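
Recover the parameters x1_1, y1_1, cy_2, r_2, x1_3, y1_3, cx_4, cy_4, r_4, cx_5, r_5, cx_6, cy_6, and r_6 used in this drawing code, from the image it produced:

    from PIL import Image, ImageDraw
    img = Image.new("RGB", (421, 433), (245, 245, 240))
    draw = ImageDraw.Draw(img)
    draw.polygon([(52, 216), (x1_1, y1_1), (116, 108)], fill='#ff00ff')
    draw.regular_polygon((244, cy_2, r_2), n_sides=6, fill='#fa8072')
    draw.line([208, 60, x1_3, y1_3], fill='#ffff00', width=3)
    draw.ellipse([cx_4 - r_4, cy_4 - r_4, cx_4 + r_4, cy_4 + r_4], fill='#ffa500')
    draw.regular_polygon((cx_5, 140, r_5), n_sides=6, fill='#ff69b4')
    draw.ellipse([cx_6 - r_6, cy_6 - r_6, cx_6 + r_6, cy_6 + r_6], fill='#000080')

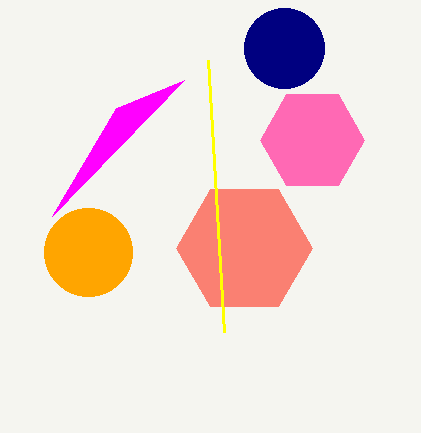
x1_1 = 184, y1_1 = 80, cy_2 = 248, r_2 = 68, x1_3 = 224, y1_3 = 332, cx_4 = 88, cy_4 = 252, r_4 = 44, cx_5 = 312, r_5 = 52, cx_6 = 284, cy_6 = 48, r_6 = 40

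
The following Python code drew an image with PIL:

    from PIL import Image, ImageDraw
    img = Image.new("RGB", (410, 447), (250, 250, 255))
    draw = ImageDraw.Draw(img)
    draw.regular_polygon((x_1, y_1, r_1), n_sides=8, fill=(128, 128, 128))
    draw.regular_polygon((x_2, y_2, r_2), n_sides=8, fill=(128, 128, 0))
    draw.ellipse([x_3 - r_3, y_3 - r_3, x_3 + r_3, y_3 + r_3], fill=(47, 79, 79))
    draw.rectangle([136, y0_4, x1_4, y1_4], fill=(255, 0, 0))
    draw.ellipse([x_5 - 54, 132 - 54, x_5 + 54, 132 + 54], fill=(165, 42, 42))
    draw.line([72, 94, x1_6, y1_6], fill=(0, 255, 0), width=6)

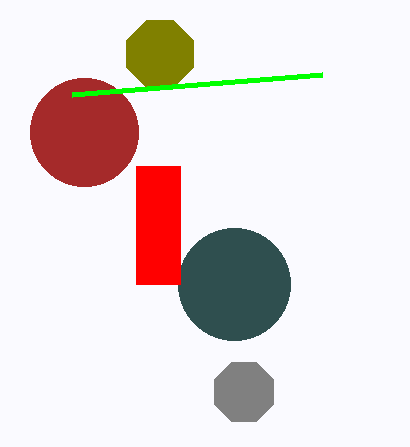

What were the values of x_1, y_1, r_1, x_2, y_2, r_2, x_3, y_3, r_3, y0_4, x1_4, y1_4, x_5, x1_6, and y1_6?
x_1 = 244; y_1 = 392; r_1 = 32; x_2 = 160; y_2 = 54; r_2 = 36; x_3 = 234; y_3 = 284; r_3 = 56; y0_4 = 166; x1_4 = 180; y1_4 = 284; x_5 = 84; x1_6 = 322; y1_6 = 74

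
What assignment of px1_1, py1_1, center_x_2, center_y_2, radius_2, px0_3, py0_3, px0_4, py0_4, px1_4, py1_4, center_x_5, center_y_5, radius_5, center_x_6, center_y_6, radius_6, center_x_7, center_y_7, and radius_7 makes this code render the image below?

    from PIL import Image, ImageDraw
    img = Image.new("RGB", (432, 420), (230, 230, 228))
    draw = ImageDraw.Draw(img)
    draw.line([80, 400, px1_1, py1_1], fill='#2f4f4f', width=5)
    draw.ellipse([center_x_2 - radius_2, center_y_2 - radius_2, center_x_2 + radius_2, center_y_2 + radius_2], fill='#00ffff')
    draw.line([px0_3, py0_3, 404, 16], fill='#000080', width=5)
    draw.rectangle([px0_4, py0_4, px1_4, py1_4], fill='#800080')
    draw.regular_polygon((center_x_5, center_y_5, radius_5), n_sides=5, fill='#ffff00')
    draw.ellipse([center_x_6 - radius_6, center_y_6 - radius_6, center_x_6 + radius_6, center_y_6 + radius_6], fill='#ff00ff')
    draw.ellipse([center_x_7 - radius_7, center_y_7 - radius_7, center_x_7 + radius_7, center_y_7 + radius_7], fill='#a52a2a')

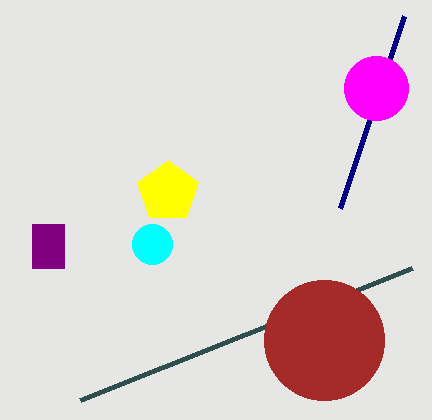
px1_1 = 412; py1_1 = 268; center_x_2 = 152; center_y_2 = 244; radius_2 = 20; px0_3 = 340; py0_3 = 208; px0_4 = 32; py0_4 = 224; px1_4 = 64; py1_4 = 268; center_x_5 = 168; center_y_5 = 192; radius_5 = 32; center_x_6 = 376; center_y_6 = 88; radius_6 = 32; center_x_7 = 324; center_y_7 = 340; radius_7 = 60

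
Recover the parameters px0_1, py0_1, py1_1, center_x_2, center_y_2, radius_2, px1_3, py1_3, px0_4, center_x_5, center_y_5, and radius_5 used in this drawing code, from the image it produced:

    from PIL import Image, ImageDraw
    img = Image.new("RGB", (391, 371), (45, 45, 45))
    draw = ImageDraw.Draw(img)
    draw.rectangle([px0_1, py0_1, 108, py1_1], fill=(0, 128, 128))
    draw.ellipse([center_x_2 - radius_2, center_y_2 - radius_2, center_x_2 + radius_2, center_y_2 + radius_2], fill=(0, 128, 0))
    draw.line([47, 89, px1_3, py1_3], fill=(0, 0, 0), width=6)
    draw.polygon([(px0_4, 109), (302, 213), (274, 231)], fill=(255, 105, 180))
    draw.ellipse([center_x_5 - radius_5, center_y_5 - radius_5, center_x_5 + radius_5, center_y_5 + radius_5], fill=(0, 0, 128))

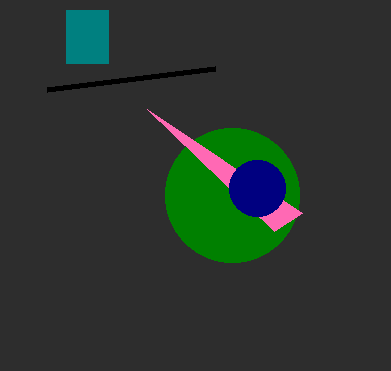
px0_1 = 66; py0_1 = 10; py1_1 = 63; center_x_2 = 232; center_y_2 = 195; radius_2 = 67; px1_3 = 215; py1_3 = 68; px0_4 = 147; center_x_5 = 257; center_y_5 = 188; radius_5 = 28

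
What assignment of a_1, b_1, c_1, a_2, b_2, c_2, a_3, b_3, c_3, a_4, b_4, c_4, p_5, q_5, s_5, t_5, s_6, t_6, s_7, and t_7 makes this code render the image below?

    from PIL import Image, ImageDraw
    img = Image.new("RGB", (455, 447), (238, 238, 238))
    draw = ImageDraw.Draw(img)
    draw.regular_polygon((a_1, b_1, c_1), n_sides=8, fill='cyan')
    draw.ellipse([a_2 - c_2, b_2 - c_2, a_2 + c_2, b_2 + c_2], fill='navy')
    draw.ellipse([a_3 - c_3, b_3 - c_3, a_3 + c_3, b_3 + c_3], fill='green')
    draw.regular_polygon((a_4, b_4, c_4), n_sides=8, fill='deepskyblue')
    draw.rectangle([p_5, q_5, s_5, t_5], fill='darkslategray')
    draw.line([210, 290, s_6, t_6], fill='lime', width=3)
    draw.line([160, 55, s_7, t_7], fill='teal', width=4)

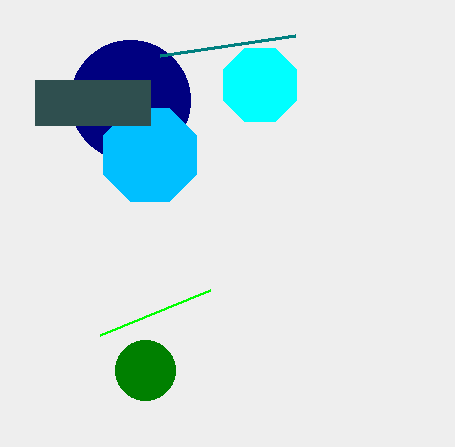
a_1 = 260
b_1 = 85
c_1 = 40
a_2 = 130
b_2 = 100
c_2 = 60
a_3 = 145
b_3 = 370
c_3 = 30
a_4 = 150
b_4 = 155
c_4 = 50
p_5 = 35
q_5 = 80
s_5 = 150
t_5 = 125
s_6 = 100
t_6 = 335
s_7 = 295
t_7 = 35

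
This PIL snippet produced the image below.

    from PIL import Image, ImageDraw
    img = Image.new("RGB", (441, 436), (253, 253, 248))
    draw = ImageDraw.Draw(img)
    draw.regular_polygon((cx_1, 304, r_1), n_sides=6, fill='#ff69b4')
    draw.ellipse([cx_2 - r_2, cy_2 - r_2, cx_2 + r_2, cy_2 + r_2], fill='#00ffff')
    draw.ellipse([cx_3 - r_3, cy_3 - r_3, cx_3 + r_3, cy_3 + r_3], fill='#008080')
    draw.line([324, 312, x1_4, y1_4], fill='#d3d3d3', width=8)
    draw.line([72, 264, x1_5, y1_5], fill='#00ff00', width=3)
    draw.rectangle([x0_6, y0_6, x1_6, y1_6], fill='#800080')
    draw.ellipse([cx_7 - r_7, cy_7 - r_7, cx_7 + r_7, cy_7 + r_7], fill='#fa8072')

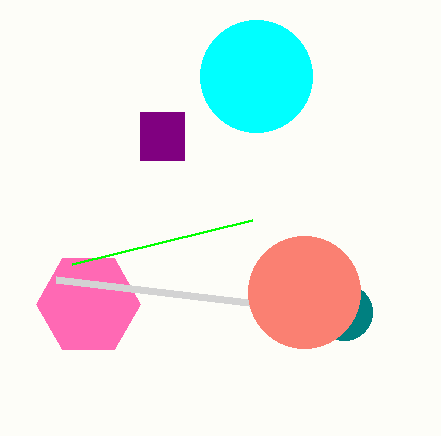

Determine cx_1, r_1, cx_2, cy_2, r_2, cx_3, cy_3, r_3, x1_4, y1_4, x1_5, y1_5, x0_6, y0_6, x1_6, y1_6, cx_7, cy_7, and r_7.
cx_1 = 88
r_1 = 52
cx_2 = 256
cy_2 = 76
r_2 = 56
cx_3 = 344
cy_3 = 312
r_3 = 28
x1_4 = 56
y1_4 = 280
x1_5 = 252
y1_5 = 220
x0_6 = 140
y0_6 = 112
x1_6 = 184
y1_6 = 160
cx_7 = 304
cy_7 = 292
r_7 = 56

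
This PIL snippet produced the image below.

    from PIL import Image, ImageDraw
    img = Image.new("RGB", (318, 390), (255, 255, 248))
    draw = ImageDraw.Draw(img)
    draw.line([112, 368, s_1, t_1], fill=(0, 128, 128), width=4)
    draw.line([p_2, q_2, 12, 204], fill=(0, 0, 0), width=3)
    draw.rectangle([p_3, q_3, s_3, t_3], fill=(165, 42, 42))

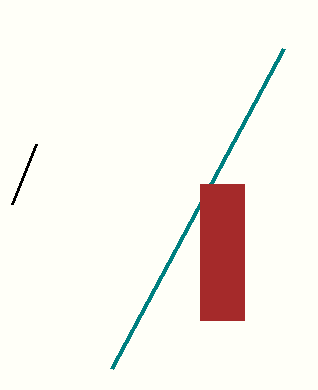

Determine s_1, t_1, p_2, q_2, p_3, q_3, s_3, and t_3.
s_1 = 284; t_1 = 48; p_2 = 36; q_2 = 144; p_3 = 200; q_3 = 184; s_3 = 244; t_3 = 320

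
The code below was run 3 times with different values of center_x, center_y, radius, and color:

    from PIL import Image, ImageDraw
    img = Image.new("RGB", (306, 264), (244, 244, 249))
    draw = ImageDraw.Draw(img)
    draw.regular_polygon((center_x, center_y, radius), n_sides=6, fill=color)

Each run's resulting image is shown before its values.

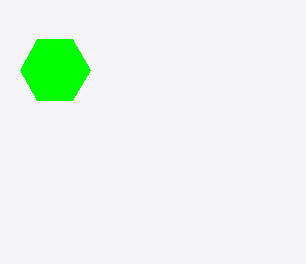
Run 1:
center_x = 55; center_y = 70; radius = 35; color = 'lime'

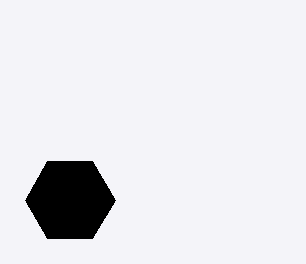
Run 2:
center_x = 70, center_y = 200, radius = 45, color = 'black'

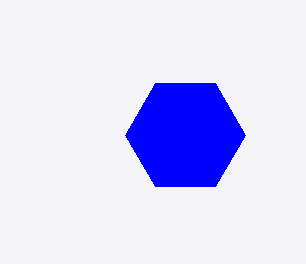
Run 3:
center_x = 185
center_y = 135
radius = 60
color = 'blue'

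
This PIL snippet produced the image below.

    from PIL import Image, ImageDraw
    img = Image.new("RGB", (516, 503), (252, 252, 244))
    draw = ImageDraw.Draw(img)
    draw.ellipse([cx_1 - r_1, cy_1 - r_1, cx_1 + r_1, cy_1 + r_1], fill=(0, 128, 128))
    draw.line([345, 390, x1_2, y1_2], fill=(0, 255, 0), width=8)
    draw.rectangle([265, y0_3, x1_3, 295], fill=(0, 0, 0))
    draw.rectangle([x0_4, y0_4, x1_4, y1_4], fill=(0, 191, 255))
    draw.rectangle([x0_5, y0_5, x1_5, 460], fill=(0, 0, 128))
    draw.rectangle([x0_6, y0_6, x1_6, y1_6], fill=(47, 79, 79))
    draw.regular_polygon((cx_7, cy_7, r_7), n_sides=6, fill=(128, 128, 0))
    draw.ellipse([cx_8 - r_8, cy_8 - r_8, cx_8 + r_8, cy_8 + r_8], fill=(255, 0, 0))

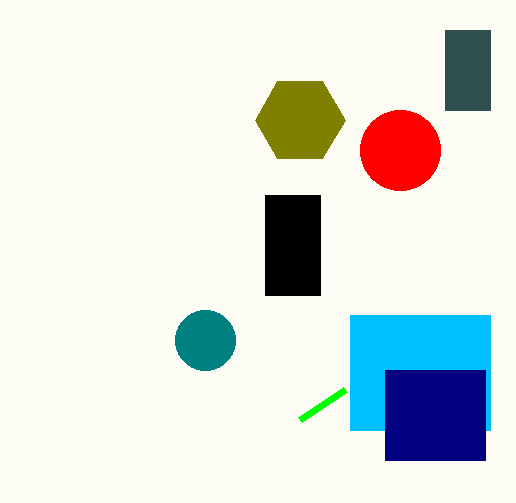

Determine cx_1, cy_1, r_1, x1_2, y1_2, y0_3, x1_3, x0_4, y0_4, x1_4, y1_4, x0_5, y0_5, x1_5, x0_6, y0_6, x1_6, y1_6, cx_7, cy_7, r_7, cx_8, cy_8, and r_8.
cx_1 = 205
cy_1 = 340
r_1 = 30
x1_2 = 300
y1_2 = 420
y0_3 = 195
x1_3 = 320
x0_4 = 350
y0_4 = 315
x1_4 = 490
y1_4 = 430
x0_5 = 385
y0_5 = 370
x1_5 = 485
x0_6 = 445
y0_6 = 30
x1_6 = 490
y1_6 = 110
cx_7 = 300
cy_7 = 120
r_7 = 45
cx_8 = 400
cy_8 = 150
r_8 = 40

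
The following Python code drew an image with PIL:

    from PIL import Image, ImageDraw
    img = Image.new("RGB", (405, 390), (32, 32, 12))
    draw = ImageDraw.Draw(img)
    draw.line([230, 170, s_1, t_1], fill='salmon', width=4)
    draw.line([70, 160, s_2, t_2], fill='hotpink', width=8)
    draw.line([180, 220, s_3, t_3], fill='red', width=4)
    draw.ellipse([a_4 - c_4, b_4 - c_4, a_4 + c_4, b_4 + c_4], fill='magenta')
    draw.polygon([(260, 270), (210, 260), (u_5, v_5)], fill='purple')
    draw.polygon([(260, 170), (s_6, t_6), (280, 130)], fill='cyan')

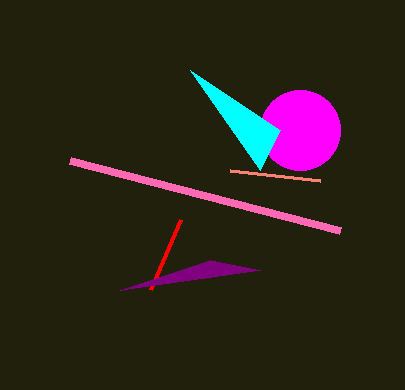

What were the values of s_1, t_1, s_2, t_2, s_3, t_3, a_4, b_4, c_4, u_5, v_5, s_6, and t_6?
s_1 = 320, t_1 = 180, s_2 = 340, t_2 = 230, s_3 = 150, t_3 = 290, a_4 = 300, b_4 = 130, c_4 = 40, u_5 = 120, v_5 = 290, s_6 = 190, t_6 = 70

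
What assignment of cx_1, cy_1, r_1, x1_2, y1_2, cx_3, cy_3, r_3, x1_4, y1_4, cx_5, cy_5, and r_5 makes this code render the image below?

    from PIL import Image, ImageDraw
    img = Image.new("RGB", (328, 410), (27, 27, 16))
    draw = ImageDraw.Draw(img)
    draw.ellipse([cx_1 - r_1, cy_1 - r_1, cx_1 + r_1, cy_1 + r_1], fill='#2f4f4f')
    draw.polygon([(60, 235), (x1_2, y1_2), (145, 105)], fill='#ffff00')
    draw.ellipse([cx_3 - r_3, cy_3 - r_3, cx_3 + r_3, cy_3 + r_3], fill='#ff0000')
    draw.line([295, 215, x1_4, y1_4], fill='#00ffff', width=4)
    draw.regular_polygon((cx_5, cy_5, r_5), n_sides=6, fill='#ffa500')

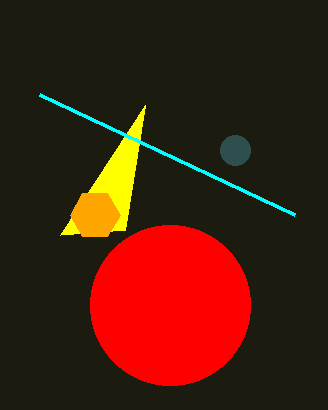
cx_1 = 235
cy_1 = 150
r_1 = 15
x1_2 = 125
y1_2 = 230
cx_3 = 170
cy_3 = 305
r_3 = 80
x1_4 = 40
y1_4 = 95
cx_5 = 95
cy_5 = 215
r_5 = 25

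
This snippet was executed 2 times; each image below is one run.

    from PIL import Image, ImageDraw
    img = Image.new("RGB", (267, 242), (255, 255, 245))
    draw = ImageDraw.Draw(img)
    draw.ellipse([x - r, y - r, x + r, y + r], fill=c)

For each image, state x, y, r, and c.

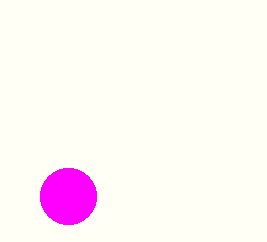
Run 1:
x = 68; y = 196; r = 28; c = 'magenta'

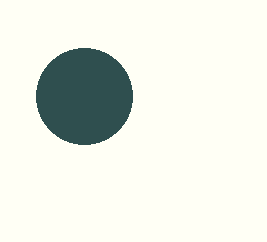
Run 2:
x = 84; y = 96; r = 48; c = 'darkslategray'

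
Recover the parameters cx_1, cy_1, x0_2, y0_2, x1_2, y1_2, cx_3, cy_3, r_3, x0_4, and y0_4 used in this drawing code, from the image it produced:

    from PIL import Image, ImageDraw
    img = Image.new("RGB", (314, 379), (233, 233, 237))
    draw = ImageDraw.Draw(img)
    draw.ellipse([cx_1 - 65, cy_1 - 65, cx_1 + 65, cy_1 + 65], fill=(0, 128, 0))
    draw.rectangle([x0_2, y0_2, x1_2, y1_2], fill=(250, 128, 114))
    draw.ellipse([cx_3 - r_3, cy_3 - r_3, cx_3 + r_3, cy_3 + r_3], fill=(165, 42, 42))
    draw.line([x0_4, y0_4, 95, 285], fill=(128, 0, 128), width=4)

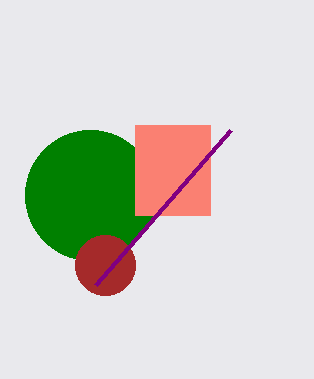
cx_1 = 90, cy_1 = 195, x0_2 = 135, y0_2 = 125, x1_2 = 210, y1_2 = 215, cx_3 = 105, cy_3 = 265, r_3 = 30, x0_4 = 230, y0_4 = 130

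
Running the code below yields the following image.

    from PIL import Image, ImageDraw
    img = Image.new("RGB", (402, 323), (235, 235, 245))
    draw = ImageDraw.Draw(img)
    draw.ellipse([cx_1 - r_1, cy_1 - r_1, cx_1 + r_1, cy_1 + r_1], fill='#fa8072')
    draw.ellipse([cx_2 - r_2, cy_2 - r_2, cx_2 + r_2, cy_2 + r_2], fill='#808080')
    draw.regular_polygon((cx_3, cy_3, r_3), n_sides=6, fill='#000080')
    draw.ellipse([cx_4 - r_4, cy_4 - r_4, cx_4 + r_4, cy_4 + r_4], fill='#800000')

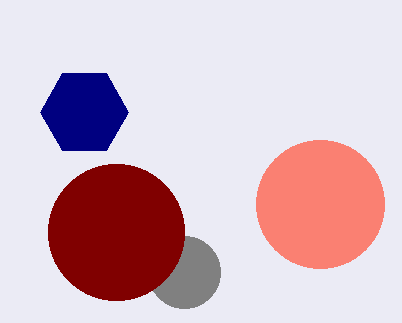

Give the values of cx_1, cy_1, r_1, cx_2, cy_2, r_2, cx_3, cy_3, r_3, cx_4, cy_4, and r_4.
cx_1 = 320
cy_1 = 204
r_1 = 64
cx_2 = 184
cy_2 = 272
r_2 = 36
cx_3 = 84
cy_3 = 112
r_3 = 44
cx_4 = 116
cy_4 = 232
r_4 = 68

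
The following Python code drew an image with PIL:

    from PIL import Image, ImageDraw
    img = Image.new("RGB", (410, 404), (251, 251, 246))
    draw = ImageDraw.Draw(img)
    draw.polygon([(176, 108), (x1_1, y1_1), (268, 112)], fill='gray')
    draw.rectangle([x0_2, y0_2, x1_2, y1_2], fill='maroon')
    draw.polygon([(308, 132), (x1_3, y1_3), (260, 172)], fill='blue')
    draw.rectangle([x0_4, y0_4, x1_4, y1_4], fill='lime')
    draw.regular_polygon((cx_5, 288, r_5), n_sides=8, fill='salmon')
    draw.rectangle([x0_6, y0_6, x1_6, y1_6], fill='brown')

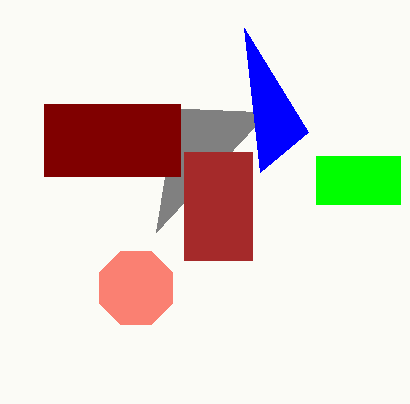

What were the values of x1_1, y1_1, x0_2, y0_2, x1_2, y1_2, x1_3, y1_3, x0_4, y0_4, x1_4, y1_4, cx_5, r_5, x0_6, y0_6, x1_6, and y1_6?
x1_1 = 156, y1_1 = 232, x0_2 = 44, y0_2 = 104, x1_2 = 180, y1_2 = 176, x1_3 = 244, y1_3 = 28, x0_4 = 316, y0_4 = 156, x1_4 = 400, y1_4 = 204, cx_5 = 136, r_5 = 40, x0_6 = 184, y0_6 = 152, x1_6 = 252, y1_6 = 260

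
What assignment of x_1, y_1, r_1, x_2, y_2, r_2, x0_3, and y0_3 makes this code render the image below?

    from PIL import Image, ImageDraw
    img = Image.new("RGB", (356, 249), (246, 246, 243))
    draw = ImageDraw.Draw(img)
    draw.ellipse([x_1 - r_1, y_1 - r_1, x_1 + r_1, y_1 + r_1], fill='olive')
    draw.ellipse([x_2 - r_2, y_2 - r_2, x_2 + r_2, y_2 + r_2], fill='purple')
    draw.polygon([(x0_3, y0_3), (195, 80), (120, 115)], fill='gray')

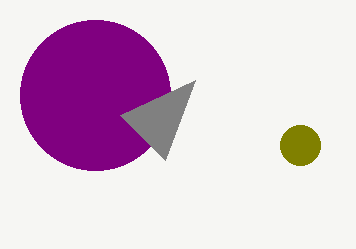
x_1 = 300
y_1 = 145
r_1 = 20
x_2 = 95
y_2 = 95
r_2 = 75
x0_3 = 165
y0_3 = 160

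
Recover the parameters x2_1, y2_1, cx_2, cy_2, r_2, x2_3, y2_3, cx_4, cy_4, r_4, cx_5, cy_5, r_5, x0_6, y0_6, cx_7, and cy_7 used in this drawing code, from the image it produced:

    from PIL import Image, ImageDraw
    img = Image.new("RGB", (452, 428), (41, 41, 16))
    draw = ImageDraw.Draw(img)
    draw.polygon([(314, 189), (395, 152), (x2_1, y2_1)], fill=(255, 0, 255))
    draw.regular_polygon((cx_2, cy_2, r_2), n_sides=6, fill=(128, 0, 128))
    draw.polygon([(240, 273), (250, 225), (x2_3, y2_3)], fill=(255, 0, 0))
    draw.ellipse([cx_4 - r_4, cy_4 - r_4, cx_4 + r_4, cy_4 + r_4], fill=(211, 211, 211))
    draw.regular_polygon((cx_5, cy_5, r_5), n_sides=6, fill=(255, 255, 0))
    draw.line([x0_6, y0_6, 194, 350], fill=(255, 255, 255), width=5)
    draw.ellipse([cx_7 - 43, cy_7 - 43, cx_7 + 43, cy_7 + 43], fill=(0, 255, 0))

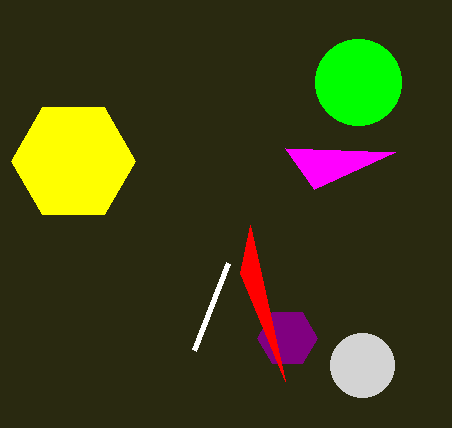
x2_1 = 285, y2_1 = 148, cx_2 = 287, cy_2 = 338, r_2 = 30, x2_3 = 285, y2_3 = 381, cx_4 = 362, cy_4 = 365, r_4 = 32, cx_5 = 73, cy_5 = 161, r_5 = 62, x0_6 = 228, y0_6 = 263, cx_7 = 358, cy_7 = 82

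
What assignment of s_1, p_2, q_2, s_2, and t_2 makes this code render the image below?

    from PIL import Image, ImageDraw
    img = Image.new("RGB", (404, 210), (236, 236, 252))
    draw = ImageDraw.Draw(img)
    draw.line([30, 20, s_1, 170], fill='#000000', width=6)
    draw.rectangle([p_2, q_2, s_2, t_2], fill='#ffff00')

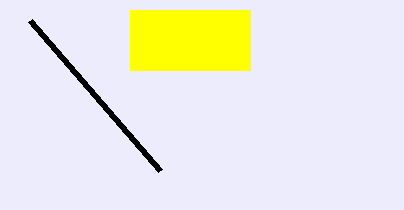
s_1 = 160; p_2 = 130; q_2 = 10; s_2 = 250; t_2 = 70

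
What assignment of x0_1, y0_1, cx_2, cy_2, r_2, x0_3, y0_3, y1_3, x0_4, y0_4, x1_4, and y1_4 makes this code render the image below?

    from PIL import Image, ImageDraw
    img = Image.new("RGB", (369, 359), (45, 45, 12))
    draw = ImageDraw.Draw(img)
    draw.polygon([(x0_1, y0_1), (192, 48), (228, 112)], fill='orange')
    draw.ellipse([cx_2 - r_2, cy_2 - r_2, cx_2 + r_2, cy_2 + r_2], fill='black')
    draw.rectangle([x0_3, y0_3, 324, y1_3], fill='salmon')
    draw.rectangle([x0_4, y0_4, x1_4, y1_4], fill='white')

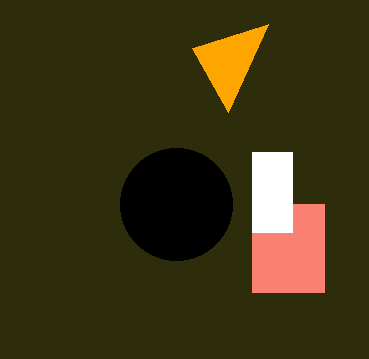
x0_1 = 268, y0_1 = 24, cx_2 = 176, cy_2 = 204, r_2 = 56, x0_3 = 252, y0_3 = 204, y1_3 = 292, x0_4 = 252, y0_4 = 152, x1_4 = 292, y1_4 = 232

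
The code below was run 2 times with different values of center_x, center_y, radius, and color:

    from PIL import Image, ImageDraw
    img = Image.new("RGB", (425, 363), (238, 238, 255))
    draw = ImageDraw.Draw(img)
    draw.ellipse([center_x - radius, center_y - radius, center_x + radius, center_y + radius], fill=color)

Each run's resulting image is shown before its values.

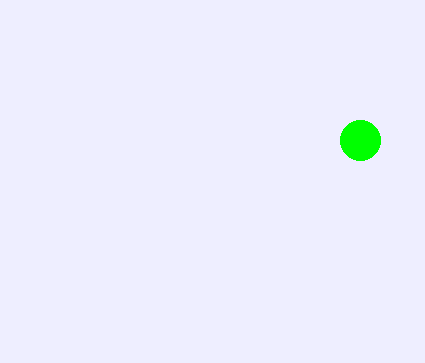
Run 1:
center_x = 360, center_y = 140, radius = 20, color = 'lime'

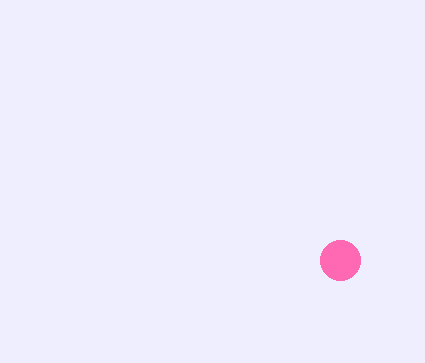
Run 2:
center_x = 340
center_y = 260
radius = 20
color = 'hotpink'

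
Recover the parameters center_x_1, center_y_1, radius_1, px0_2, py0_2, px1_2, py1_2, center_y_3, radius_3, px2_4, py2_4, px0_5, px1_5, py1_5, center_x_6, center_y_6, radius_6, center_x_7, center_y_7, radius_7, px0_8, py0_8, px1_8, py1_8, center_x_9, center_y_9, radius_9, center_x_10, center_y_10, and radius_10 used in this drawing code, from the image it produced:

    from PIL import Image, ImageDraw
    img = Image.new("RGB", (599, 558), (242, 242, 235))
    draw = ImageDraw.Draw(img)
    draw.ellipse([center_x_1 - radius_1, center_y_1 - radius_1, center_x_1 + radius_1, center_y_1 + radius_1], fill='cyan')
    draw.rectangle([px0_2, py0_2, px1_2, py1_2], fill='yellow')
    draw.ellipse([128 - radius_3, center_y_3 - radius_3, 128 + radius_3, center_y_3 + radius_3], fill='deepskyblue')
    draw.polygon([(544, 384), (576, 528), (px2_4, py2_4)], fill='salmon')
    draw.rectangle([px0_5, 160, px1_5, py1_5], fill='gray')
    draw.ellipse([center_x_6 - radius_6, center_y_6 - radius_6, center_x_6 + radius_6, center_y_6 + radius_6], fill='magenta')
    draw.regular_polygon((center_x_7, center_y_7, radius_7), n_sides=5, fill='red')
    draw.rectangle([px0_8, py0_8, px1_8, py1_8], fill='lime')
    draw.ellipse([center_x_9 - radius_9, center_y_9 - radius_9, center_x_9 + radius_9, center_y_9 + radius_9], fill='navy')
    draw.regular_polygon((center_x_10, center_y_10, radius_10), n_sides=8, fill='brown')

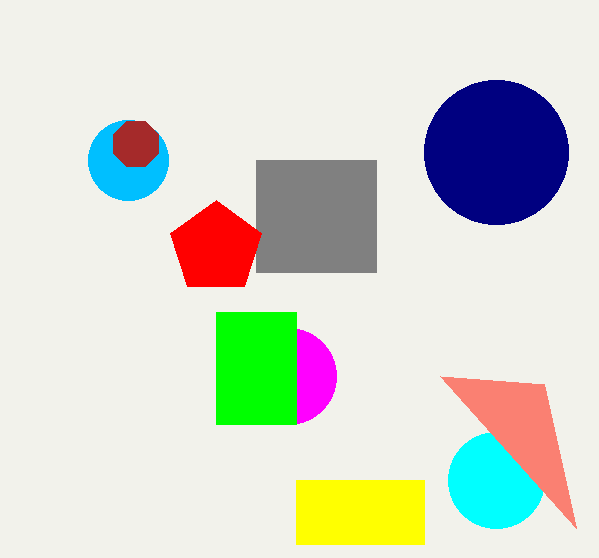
center_x_1 = 496, center_y_1 = 480, radius_1 = 48, px0_2 = 296, py0_2 = 480, px1_2 = 424, py1_2 = 544, center_y_3 = 160, radius_3 = 40, px2_4 = 440, py2_4 = 376, px0_5 = 256, px1_5 = 376, py1_5 = 272, center_x_6 = 288, center_y_6 = 376, radius_6 = 48, center_x_7 = 216, center_y_7 = 248, radius_7 = 48, px0_8 = 216, py0_8 = 312, px1_8 = 296, py1_8 = 424, center_x_9 = 496, center_y_9 = 152, radius_9 = 72, center_x_10 = 136, center_y_10 = 144, radius_10 = 24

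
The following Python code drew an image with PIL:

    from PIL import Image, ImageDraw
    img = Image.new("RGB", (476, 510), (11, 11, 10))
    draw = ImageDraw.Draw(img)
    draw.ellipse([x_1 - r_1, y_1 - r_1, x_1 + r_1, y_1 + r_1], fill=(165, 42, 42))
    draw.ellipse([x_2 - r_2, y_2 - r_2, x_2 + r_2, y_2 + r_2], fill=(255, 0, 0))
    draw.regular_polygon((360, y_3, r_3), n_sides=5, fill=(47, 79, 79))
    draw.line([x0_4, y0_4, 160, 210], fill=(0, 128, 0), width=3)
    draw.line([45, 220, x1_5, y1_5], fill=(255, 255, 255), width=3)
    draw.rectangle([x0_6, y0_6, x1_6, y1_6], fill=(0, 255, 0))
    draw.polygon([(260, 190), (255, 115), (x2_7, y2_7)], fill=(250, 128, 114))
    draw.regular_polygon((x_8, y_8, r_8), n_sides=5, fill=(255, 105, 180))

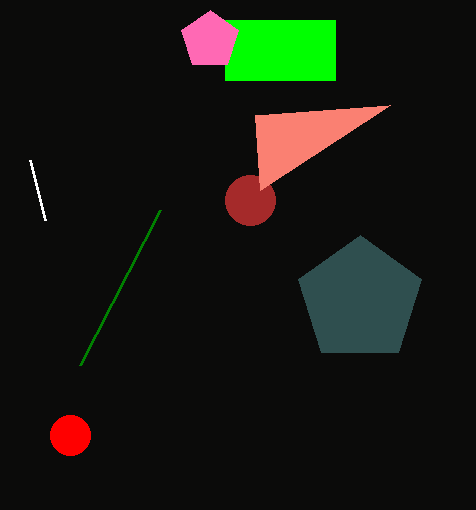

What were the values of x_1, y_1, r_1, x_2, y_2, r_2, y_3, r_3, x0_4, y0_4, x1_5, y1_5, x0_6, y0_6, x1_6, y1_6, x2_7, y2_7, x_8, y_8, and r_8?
x_1 = 250
y_1 = 200
r_1 = 25
x_2 = 70
y_2 = 435
r_2 = 20
y_3 = 300
r_3 = 65
x0_4 = 80
y0_4 = 365
x1_5 = 30
y1_5 = 160
x0_6 = 225
y0_6 = 20
x1_6 = 335
y1_6 = 80
x2_7 = 390
y2_7 = 105
x_8 = 210
y_8 = 40
r_8 = 30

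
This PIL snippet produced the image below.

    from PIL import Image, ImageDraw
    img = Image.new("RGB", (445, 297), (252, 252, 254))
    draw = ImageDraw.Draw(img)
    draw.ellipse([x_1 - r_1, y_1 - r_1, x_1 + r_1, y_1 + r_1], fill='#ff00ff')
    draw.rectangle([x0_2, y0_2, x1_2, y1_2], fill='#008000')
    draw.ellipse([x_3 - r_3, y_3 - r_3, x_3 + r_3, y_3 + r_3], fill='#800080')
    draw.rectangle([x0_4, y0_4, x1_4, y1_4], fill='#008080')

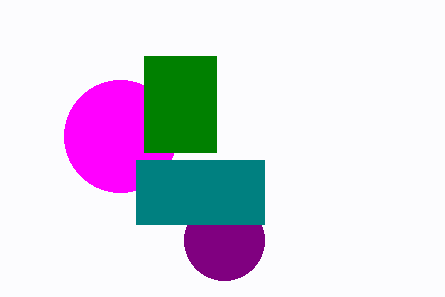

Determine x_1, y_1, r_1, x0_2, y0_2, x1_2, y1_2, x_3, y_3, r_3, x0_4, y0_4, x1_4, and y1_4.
x_1 = 120
y_1 = 136
r_1 = 56
x0_2 = 144
y0_2 = 56
x1_2 = 216
y1_2 = 152
x_3 = 224
y_3 = 240
r_3 = 40
x0_4 = 136
y0_4 = 160
x1_4 = 264
y1_4 = 224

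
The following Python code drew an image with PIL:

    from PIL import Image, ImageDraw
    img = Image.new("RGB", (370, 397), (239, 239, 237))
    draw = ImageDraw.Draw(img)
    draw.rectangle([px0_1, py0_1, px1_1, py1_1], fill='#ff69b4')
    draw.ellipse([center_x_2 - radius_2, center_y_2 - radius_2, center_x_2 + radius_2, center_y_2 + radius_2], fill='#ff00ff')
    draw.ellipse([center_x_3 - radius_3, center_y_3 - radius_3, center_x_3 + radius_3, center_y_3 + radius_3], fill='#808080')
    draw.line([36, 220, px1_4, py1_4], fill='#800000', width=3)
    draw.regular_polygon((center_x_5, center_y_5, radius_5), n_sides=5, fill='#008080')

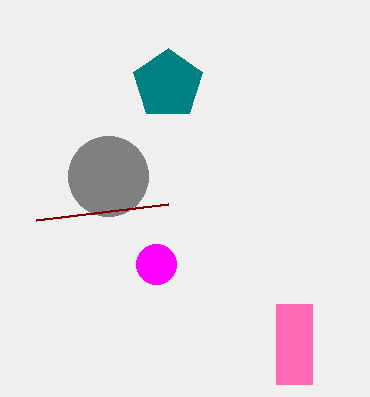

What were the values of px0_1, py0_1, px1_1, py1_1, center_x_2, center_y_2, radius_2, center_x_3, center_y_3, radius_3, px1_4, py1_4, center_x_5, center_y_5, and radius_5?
px0_1 = 276; py0_1 = 304; px1_1 = 312; py1_1 = 384; center_x_2 = 156; center_y_2 = 264; radius_2 = 20; center_x_3 = 108; center_y_3 = 176; radius_3 = 40; px1_4 = 168; py1_4 = 204; center_x_5 = 168; center_y_5 = 84; radius_5 = 36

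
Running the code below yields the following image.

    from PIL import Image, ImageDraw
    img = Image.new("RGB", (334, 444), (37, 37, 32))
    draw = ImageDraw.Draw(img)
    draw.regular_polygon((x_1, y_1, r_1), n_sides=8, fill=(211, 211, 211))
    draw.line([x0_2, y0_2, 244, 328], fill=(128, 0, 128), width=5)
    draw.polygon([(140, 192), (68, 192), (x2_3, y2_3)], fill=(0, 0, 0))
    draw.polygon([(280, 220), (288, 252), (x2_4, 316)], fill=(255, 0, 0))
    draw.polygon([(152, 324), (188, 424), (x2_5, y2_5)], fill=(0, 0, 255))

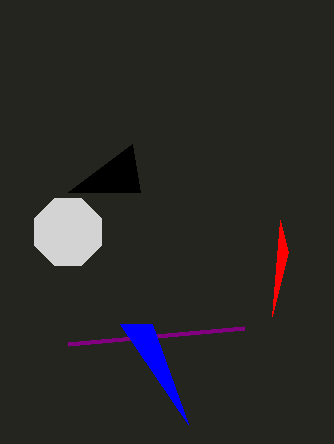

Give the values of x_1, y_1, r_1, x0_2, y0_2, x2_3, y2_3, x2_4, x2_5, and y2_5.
x_1 = 68; y_1 = 232; r_1 = 36; x0_2 = 68; y0_2 = 344; x2_3 = 132; y2_3 = 144; x2_4 = 272; x2_5 = 120; y2_5 = 324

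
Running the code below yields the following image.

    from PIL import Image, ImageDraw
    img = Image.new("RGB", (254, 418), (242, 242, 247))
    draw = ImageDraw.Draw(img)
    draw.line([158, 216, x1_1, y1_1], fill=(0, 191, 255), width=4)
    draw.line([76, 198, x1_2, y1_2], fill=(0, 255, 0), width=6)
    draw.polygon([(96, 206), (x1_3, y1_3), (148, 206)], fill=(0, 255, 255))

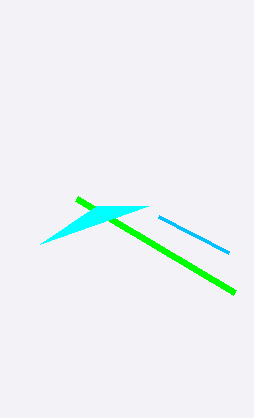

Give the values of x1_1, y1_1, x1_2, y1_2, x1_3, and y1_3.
x1_1 = 228
y1_1 = 252
x1_2 = 234
y1_2 = 292
x1_3 = 40
y1_3 = 244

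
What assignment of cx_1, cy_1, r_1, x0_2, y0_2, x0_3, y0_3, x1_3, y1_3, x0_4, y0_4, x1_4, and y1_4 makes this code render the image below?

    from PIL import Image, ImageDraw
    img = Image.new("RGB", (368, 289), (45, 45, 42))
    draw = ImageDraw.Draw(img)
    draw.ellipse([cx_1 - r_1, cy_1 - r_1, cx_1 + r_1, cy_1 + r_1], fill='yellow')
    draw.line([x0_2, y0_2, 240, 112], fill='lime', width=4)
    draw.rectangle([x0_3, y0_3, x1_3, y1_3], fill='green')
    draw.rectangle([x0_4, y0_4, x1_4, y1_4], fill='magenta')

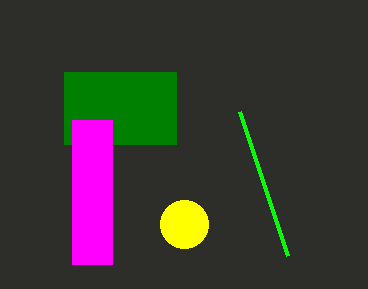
cx_1 = 184, cy_1 = 224, r_1 = 24, x0_2 = 288, y0_2 = 256, x0_3 = 64, y0_3 = 72, x1_3 = 176, y1_3 = 144, x0_4 = 72, y0_4 = 120, x1_4 = 112, y1_4 = 264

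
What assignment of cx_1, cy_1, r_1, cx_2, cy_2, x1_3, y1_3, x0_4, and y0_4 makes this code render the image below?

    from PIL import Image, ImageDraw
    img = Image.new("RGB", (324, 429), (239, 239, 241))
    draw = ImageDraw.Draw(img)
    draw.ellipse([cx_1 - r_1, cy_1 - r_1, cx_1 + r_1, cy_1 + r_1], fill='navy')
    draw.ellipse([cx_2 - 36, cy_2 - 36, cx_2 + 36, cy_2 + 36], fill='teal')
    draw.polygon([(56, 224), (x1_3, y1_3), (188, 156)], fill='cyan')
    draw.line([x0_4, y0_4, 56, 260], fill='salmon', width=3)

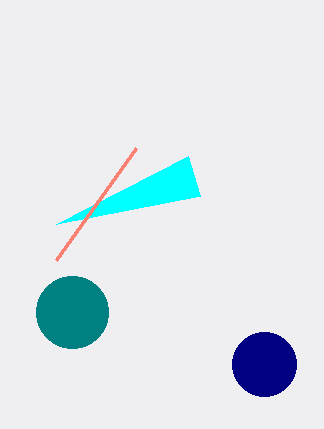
cx_1 = 264; cy_1 = 364; r_1 = 32; cx_2 = 72; cy_2 = 312; x1_3 = 200; y1_3 = 196; x0_4 = 136; y0_4 = 148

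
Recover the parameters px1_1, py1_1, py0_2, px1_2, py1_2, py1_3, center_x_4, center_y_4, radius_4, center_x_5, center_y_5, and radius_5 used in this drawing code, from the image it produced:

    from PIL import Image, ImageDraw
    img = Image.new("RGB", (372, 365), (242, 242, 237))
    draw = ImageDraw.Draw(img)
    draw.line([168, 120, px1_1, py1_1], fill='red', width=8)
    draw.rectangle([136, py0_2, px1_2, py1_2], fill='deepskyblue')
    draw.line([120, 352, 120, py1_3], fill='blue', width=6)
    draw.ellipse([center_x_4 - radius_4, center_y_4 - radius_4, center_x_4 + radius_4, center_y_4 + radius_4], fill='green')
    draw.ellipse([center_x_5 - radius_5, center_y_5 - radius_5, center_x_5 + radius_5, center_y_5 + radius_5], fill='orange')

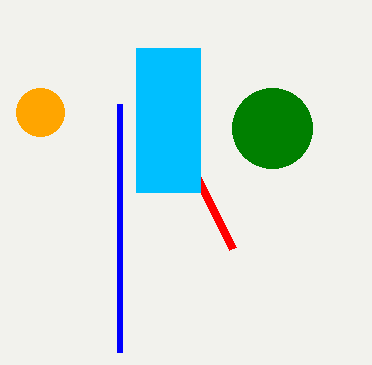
px1_1 = 232; py1_1 = 248; py0_2 = 48; px1_2 = 200; py1_2 = 192; py1_3 = 104; center_x_4 = 272; center_y_4 = 128; radius_4 = 40; center_x_5 = 40; center_y_5 = 112; radius_5 = 24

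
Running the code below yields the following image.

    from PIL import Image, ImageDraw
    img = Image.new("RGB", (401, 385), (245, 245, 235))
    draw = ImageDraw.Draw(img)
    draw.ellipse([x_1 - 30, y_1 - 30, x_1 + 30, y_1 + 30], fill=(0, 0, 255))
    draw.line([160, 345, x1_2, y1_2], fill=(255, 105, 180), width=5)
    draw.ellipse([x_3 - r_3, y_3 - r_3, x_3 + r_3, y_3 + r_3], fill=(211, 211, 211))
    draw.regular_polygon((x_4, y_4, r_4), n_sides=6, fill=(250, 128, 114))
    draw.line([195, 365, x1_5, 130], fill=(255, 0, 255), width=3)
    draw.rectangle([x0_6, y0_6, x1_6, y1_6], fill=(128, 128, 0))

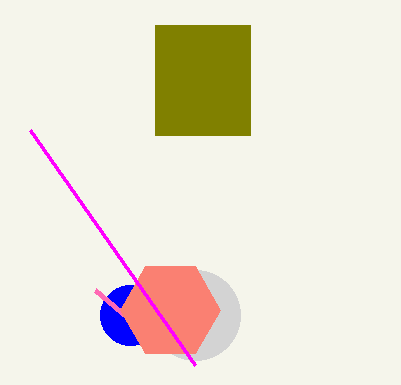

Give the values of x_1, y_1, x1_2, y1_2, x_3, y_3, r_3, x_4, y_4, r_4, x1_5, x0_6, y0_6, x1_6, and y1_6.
x_1 = 130; y_1 = 315; x1_2 = 95; y1_2 = 290; x_3 = 195; y_3 = 315; r_3 = 45; x_4 = 170; y_4 = 310; r_4 = 50; x1_5 = 30; x0_6 = 155; y0_6 = 25; x1_6 = 250; y1_6 = 135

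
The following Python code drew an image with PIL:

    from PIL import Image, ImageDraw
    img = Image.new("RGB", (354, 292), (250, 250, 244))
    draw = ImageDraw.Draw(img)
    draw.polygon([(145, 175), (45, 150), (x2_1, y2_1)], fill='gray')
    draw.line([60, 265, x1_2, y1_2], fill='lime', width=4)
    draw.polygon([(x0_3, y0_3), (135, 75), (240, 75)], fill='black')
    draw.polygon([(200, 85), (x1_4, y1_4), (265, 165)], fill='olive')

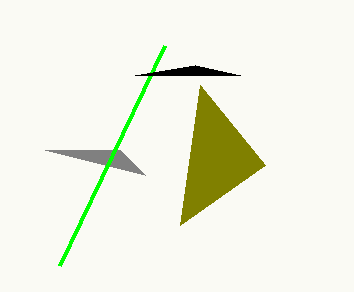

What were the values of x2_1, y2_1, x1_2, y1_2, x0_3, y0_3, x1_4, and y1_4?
x2_1 = 120; y2_1 = 150; x1_2 = 165; y1_2 = 45; x0_3 = 195; y0_3 = 65; x1_4 = 180; y1_4 = 225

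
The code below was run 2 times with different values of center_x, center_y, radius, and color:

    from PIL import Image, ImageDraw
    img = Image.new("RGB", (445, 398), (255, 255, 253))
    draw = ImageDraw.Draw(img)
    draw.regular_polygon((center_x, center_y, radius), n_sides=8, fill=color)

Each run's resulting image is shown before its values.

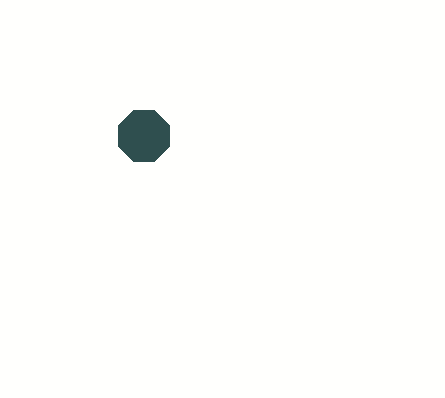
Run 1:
center_x = 144; center_y = 136; radius = 28; color = 'darkslategray'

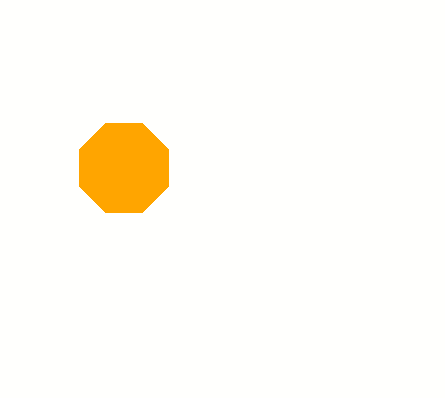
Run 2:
center_x = 124; center_y = 168; radius = 48; color = 'orange'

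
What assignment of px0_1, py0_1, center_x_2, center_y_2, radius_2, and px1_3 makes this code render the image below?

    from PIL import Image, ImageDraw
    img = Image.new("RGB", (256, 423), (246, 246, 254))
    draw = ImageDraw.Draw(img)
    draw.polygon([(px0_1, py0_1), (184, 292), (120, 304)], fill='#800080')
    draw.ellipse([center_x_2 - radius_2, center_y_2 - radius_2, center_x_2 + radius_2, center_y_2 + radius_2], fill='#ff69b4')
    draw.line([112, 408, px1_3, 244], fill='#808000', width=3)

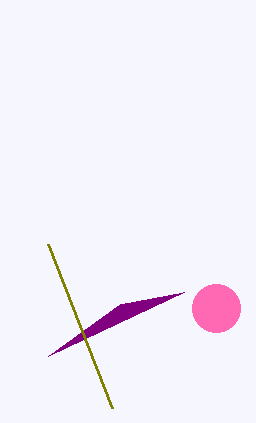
px0_1 = 48; py0_1 = 356; center_x_2 = 216; center_y_2 = 308; radius_2 = 24; px1_3 = 48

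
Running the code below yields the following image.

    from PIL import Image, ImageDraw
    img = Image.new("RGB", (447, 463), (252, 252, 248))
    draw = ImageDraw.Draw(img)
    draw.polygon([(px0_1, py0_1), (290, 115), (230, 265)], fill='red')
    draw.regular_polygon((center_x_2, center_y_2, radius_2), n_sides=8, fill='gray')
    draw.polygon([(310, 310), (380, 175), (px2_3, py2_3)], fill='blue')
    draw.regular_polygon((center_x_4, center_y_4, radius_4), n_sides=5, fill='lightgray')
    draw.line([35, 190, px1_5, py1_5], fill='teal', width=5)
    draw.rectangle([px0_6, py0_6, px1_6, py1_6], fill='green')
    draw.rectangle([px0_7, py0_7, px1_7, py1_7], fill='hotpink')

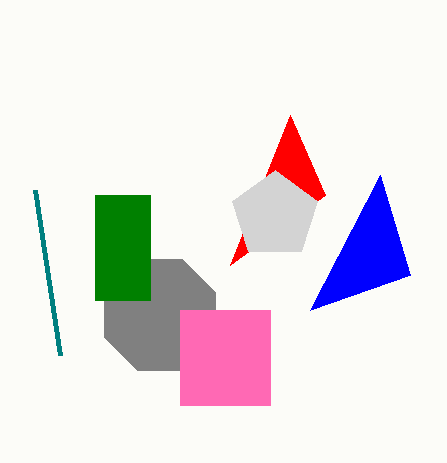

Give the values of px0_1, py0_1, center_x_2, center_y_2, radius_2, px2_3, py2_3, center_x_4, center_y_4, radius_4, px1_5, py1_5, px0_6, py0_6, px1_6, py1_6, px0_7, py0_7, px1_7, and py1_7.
px0_1 = 325
py0_1 = 195
center_x_2 = 160
center_y_2 = 315
radius_2 = 60
px2_3 = 410
py2_3 = 275
center_x_4 = 275
center_y_4 = 215
radius_4 = 45
px1_5 = 60
py1_5 = 355
px0_6 = 95
py0_6 = 195
px1_6 = 150
py1_6 = 300
px0_7 = 180
py0_7 = 310
px1_7 = 270
py1_7 = 405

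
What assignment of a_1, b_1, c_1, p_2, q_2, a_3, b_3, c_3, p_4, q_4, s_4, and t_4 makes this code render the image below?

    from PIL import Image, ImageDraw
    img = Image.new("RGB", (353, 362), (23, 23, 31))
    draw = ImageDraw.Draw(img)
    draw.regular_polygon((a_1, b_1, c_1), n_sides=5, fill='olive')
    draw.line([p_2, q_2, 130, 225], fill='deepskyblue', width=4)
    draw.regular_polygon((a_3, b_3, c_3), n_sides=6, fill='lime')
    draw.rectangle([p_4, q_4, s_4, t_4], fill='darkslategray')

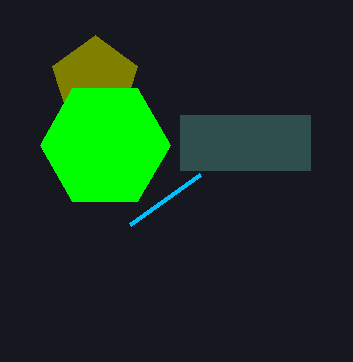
a_1 = 95, b_1 = 80, c_1 = 45, p_2 = 200, q_2 = 175, a_3 = 105, b_3 = 145, c_3 = 65, p_4 = 180, q_4 = 115, s_4 = 310, t_4 = 170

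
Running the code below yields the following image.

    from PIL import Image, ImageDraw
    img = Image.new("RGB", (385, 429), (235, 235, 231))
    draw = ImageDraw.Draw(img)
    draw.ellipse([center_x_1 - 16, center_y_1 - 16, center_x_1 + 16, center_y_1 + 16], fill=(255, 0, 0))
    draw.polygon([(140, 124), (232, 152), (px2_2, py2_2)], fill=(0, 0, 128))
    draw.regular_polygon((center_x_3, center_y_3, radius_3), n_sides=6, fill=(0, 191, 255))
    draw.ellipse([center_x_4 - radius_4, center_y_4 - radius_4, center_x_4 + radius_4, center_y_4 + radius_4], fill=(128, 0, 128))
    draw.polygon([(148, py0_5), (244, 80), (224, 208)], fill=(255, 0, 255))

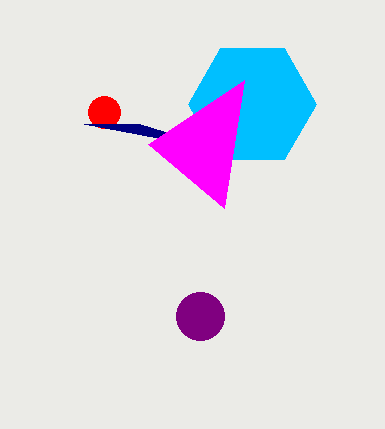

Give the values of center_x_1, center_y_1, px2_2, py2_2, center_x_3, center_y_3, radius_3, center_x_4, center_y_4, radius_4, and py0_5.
center_x_1 = 104
center_y_1 = 112
px2_2 = 84
py2_2 = 124
center_x_3 = 252
center_y_3 = 104
radius_3 = 64
center_x_4 = 200
center_y_4 = 316
radius_4 = 24
py0_5 = 144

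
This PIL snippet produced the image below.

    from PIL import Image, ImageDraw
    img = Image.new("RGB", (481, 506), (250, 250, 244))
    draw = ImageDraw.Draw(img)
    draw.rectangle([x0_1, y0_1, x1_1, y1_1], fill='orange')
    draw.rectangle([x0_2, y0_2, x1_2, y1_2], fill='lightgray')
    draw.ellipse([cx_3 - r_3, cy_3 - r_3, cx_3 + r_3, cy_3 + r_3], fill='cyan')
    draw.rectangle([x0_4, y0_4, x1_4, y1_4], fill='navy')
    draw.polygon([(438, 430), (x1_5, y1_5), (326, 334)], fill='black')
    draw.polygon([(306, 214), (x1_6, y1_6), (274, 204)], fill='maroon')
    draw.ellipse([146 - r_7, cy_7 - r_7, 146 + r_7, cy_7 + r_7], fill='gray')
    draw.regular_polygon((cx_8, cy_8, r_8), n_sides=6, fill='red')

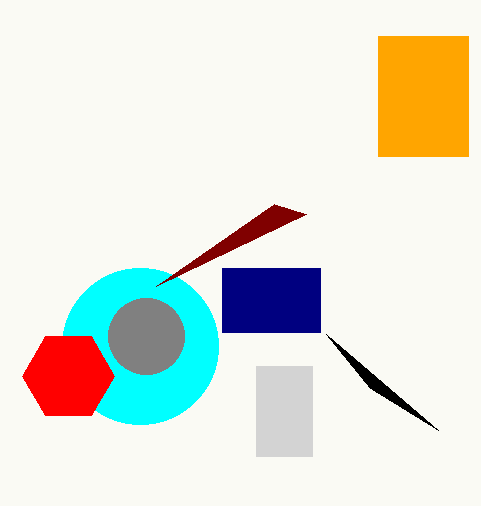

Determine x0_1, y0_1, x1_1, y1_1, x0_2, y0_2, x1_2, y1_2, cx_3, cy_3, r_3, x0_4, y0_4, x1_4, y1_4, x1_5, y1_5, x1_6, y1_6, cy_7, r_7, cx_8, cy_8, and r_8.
x0_1 = 378, y0_1 = 36, x1_1 = 468, y1_1 = 156, x0_2 = 256, y0_2 = 366, x1_2 = 312, y1_2 = 456, cx_3 = 140, cy_3 = 346, r_3 = 78, x0_4 = 222, y0_4 = 268, x1_4 = 320, y1_4 = 332, x1_5 = 370, y1_5 = 388, x1_6 = 156, y1_6 = 286, cy_7 = 336, r_7 = 38, cx_8 = 68, cy_8 = 376, r_8 = 46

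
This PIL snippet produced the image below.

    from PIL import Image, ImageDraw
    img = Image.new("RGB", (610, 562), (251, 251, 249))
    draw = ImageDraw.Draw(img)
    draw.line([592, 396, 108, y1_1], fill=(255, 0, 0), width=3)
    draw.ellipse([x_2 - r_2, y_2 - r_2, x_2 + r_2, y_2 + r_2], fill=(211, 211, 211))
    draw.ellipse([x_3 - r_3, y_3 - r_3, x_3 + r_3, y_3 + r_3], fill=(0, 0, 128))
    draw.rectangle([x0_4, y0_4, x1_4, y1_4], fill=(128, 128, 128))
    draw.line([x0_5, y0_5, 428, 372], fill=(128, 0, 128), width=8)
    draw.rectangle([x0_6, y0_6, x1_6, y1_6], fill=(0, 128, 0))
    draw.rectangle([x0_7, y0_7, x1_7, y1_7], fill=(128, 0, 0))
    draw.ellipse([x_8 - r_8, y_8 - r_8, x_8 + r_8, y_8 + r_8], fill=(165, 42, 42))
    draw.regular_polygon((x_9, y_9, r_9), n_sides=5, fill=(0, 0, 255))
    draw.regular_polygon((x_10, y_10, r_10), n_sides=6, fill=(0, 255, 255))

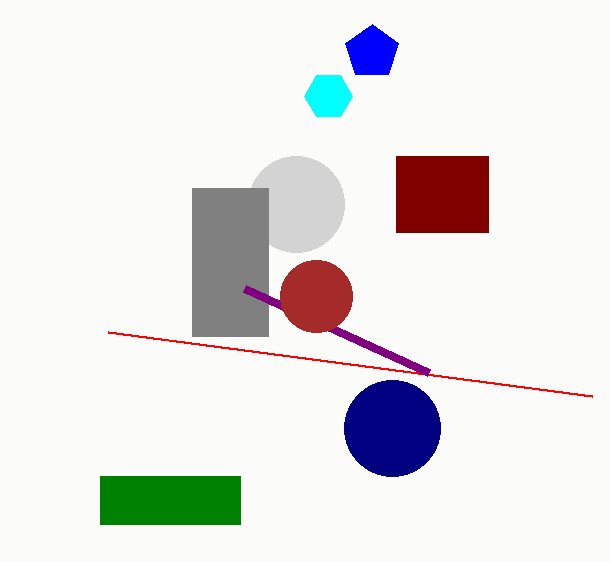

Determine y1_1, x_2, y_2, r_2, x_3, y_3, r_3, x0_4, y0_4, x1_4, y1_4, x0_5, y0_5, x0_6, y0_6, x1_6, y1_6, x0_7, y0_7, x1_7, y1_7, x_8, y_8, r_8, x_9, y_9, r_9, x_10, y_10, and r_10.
y1_1 = 332, x_2 = 296, y_2 = 204, r_2 = 48, x_3 = 392, y_3 = 428, r_3 = 48, x0_4 = 192, y0_4 = 188, x1_4 = 268, y1_4 = 336, x0_5 = 244, y0_5 = 288, x0_6 = 100, y0_6 = 476, x1_6 = 240, y1_6 = 524, x0_7 = 396, y0_7 = 156, x1_7 = 488, y1_7 = 232, x_8 = 316, y_8 = 296, r_8 = 36, x_9 = 372, y_9 = 52, r_9 = 28, x_10 = 328, y_10 = 96, r_10 = 24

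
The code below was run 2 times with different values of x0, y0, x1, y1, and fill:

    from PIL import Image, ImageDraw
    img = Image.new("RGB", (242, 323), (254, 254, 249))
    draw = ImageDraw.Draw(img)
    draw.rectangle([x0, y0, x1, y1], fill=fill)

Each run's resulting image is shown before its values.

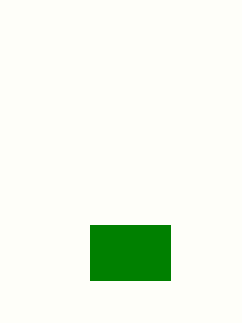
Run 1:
x0 = 90; y0 = 225; x1 = 170; y1 = 280; fill = 'green'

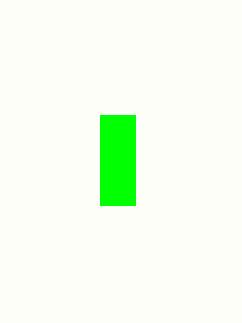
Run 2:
x0 = 100, y0 = 115, x1 = 135, y1 = 205, fill = 'lime'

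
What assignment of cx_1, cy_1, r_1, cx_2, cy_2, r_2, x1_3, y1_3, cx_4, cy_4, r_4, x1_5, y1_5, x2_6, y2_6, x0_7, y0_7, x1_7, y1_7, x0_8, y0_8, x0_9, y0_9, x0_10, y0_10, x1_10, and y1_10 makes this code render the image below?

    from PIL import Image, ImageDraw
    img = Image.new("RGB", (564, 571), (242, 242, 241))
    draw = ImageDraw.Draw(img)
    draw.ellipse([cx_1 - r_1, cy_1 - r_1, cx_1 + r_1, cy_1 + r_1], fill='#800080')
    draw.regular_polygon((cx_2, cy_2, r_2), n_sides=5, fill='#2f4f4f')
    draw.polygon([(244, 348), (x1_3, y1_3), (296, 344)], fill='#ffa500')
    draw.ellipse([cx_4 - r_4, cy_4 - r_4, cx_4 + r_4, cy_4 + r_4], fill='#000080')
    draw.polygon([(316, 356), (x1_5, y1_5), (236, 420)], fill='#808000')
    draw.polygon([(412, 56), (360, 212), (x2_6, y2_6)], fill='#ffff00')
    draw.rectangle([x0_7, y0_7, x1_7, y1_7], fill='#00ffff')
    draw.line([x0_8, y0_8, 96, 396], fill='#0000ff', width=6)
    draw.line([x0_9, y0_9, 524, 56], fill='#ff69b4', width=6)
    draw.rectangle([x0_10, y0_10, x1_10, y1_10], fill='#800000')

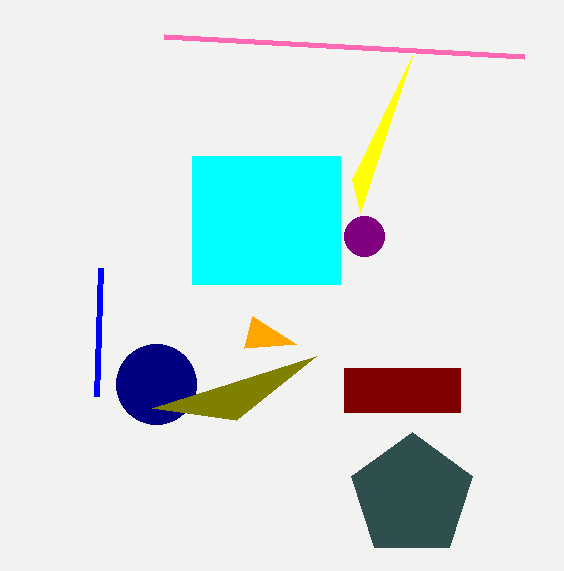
cx_1 = 364, cy_1 = 236, r_1 = 20, cx_2 = 412, cy_2 = 496, r_2 = 64, x1_3 = 252, y1_3 = 316, cx_4 = 156, cy_4 = 384, r_4 = 40, x1_5 = 152, y1_5 = 408, x2_6 = 352, y2_6 = 180, x0_7 = 192, y0_7 = 156, x1_7 = 340, y1_7 = 284, x0_8 = 100, y0_8 = 268, x0_9 = 164, y0_9 = 36, x0_10 = 344, y0_10 = 368, x1_10 = 460, y1_10 = 412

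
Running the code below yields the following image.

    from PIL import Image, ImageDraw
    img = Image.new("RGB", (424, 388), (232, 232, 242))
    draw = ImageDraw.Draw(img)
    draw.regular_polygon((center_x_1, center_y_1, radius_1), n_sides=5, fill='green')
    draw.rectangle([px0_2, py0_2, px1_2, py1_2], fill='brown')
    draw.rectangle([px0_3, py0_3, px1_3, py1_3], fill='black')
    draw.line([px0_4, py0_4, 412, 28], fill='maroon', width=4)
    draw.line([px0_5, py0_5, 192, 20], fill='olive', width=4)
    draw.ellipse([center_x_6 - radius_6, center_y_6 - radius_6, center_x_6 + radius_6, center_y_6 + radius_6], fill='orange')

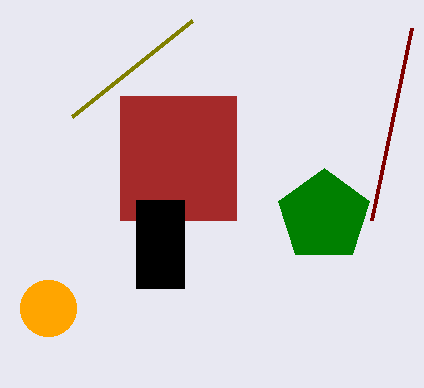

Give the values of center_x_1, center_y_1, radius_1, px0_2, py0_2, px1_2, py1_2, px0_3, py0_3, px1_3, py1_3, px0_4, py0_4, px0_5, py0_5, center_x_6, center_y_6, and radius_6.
center_x_1 = 324
center_y_1 = 216
radius_1 = 48
px0_2 = 120
py0_2 = 96
px1_2 = 236
py1_2 = 220
px0_3 = 136
py0_3 = 200
px1_3 = 184
py1_3 = 288
px0_4 = 372
py0_4 = 220
px0_5 = 72
py0_5 = 116
center_x_6 = 48
center_y_6 = 308
radius_6 = 28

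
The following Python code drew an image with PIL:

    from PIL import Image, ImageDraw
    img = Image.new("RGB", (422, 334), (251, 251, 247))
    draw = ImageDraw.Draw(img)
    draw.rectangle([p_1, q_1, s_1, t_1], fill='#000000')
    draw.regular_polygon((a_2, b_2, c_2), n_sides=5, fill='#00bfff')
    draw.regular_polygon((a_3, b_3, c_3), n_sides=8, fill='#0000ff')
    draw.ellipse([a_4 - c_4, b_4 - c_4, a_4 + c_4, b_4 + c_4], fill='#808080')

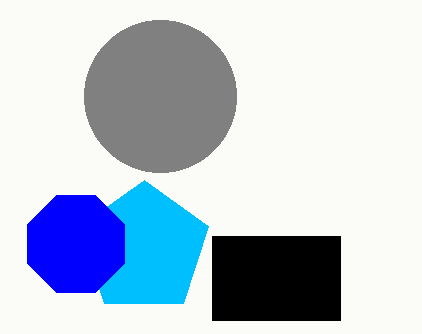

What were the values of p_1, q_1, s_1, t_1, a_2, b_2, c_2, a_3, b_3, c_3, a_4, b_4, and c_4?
p_1 = 212, q_1 = 236, s_1 = 340, t_1 = 320, a_2 = 144, b_2 = 248, c_2 = 68, a_3 = 76, b_3 = 244, c_3 = 52, a_4 = 160, b_4 = 96, c_4 = 76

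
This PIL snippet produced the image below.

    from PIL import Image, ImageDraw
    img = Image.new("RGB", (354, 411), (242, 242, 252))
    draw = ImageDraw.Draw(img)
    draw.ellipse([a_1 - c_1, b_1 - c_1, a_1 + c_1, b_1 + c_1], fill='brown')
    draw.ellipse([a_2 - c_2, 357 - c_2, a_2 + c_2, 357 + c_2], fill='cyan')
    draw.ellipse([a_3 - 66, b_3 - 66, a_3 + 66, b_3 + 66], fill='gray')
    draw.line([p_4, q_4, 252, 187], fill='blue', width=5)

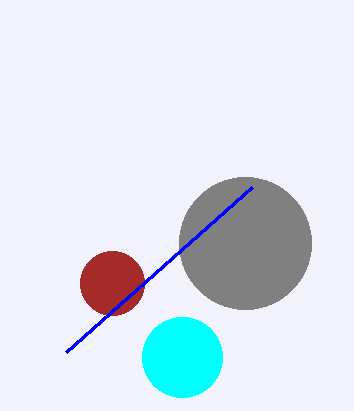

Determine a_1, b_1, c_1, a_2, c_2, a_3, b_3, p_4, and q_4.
a_1 = 112
b_1 = 283
c_1 = 32
a_2 = 182
c_2 = 40
a_3 = 245
b_3 = 243
p_4 = 66
q_4 = 352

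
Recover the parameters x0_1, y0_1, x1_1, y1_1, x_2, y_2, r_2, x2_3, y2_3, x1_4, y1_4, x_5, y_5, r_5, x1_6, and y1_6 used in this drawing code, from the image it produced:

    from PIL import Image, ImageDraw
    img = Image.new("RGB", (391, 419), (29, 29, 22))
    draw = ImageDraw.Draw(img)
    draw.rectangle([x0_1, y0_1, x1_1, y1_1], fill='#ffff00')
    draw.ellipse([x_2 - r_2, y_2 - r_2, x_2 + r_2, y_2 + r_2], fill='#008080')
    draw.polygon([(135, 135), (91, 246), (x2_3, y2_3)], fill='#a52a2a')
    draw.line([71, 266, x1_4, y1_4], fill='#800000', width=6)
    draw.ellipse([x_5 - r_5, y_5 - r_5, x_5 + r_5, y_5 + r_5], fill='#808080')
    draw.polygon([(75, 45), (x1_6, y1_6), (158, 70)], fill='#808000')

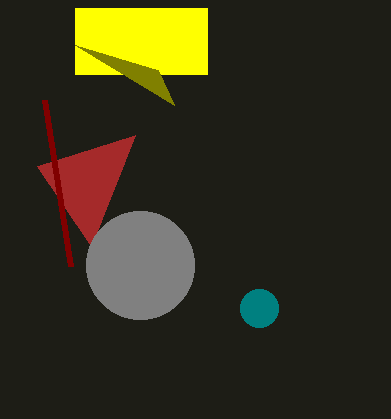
x0_1 = 75, y0_1 = 8, x1_1 = 207, y1_1 = 74, x_2 = 259, y_2 = 308, r_2 = 19, x2_3 = 37, y2_3 = 166, x1_4 = 45, y1_4 = 100, x_5 = 140, y_5 = 265, r_5 = 54, x1_6 = 174, y1_6 = 105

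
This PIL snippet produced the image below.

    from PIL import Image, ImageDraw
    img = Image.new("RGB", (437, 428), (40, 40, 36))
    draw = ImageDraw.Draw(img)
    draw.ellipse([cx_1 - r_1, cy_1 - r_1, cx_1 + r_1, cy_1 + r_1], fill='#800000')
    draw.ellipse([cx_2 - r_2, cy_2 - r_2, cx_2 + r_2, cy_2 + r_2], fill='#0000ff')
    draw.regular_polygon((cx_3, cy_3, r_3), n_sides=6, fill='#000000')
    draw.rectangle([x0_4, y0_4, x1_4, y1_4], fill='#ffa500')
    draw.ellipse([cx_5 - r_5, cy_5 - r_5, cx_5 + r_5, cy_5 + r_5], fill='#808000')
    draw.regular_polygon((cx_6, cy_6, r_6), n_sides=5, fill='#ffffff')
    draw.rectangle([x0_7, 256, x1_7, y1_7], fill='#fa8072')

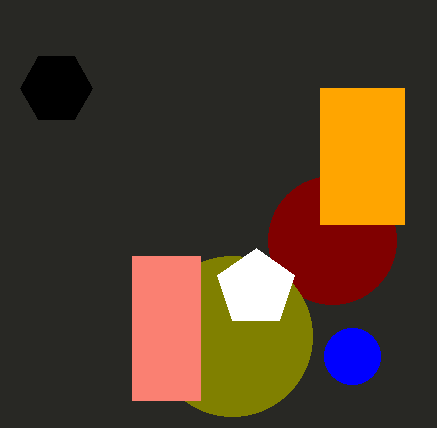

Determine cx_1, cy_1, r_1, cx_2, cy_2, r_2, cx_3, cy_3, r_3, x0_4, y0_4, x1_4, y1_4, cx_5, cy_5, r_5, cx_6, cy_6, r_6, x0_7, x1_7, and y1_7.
cx_1 = 332, cy_1 = 240, r_1 = 64, cx_2 = 352, cy_2 = 356, r_2 = 28, cx_3 = 56, cy_3 = 88, r_3 = 36, x0_4 = 320, y0_4 = 88, x1_4 = 404, y1_4 = 224, cx_5 = 232, cy_5 = 336, r_5 = 80, cx_6 = 256, cy_6 = 288, r_6 = 40, x0_7 = 132, x1_7 = 200, y1_7 = 400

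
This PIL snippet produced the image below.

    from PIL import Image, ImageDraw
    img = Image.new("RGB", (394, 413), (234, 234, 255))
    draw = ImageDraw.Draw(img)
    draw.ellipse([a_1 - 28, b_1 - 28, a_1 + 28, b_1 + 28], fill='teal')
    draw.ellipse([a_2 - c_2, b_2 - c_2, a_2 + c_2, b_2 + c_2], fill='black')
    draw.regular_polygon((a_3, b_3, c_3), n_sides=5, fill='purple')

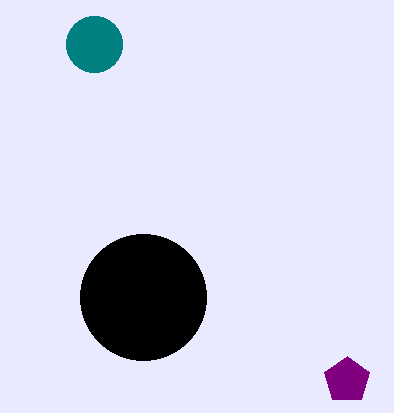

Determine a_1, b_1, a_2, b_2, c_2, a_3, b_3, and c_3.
a_1 = 94, b_1 = 44, a_2 = 143, b_2 = 297, c_2 = 63, a_3 = 347, b_3 = 380, c_3 = 24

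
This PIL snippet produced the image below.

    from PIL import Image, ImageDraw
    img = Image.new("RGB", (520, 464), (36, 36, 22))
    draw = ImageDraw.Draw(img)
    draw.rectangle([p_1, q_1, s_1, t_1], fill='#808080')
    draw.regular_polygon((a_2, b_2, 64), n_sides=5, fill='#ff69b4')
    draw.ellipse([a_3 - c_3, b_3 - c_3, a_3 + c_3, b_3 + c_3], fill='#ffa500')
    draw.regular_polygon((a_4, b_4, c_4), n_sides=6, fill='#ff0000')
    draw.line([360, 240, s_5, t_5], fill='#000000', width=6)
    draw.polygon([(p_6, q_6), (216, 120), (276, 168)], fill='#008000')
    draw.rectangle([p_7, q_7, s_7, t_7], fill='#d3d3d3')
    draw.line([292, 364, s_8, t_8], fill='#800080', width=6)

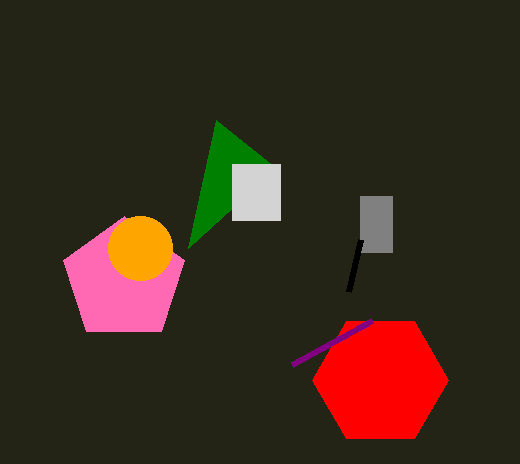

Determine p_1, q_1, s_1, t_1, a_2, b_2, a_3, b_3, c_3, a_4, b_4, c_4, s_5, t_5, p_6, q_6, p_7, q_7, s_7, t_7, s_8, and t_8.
p_1 = 360, q_1 = 196, s_1 = 392, t_1 = 252, a_2 = 124, b_2 = 280, a_3 = 140, b_3 = 248, c_3 = 32, a_4 = 380, b_4 = 380, c_4 = 68, s_5 = 348, t_5 = 292, p_6 = 188, q_6 = 248, p_7 = 232, q_7 = 164, s_7 = 280, t_7 = 220, s_8 = 372, t_8 = 320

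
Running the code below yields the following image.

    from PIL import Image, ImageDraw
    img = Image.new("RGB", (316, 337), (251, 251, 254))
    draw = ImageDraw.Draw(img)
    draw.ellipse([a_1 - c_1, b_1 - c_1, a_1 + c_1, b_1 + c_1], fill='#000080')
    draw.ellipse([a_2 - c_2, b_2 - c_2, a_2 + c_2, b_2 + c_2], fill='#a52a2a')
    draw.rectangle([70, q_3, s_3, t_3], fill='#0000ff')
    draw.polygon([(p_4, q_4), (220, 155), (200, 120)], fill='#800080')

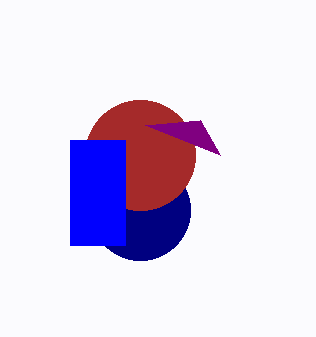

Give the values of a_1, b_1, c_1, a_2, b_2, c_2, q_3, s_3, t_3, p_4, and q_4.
a_1 = 140, b_1 = 210, c_1 = 50, a_2 = 140, b_2 = 155, c_2 = 55, q_3 = 140, s_3 = 125, t_3 = 245, p_4 = 145, q_4 = 125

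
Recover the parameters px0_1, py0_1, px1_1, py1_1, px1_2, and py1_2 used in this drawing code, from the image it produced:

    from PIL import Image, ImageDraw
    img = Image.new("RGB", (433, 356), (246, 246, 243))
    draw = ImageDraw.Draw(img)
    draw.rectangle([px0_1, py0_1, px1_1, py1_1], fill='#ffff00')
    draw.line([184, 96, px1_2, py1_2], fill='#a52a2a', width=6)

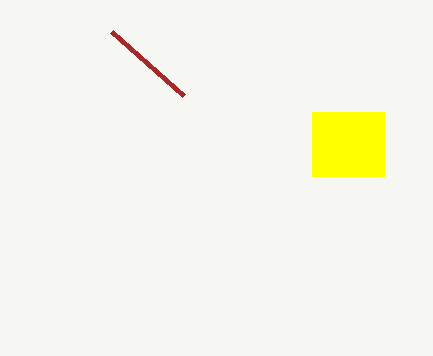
px0_1 = 312; py0_1 = 112; px1_1 = 384; py1_1 = 176; px1_2 = 112; py1_2 = 32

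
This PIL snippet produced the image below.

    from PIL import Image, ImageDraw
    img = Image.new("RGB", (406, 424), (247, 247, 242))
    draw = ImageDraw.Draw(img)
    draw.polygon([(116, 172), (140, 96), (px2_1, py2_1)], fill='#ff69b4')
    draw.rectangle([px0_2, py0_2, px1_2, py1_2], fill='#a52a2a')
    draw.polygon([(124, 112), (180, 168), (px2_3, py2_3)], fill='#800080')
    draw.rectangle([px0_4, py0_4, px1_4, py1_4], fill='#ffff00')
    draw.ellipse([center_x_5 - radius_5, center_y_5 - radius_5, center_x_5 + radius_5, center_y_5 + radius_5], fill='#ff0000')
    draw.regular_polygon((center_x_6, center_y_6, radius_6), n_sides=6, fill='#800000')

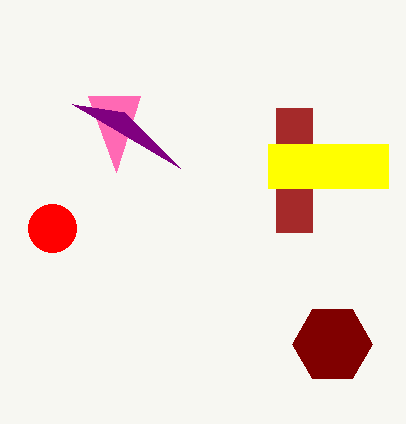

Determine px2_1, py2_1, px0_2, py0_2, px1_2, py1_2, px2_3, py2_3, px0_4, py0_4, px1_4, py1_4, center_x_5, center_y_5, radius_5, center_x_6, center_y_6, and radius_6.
px2_1 = 88
py2_1 = 96
px0_2 = 276
py0_2 = 108
px1_2 = 312
py1_2 = 232
px2_3 = 72
py2_3 = 104
px0_4 = 268
py0_4 = 144
px1_4 = 388
py1_4 = 188
center_x_5 = 52
center_y_5 = 228
radius_5 = 24
center_x_6 = 332
center_y_6 = 344
radius_6 = 40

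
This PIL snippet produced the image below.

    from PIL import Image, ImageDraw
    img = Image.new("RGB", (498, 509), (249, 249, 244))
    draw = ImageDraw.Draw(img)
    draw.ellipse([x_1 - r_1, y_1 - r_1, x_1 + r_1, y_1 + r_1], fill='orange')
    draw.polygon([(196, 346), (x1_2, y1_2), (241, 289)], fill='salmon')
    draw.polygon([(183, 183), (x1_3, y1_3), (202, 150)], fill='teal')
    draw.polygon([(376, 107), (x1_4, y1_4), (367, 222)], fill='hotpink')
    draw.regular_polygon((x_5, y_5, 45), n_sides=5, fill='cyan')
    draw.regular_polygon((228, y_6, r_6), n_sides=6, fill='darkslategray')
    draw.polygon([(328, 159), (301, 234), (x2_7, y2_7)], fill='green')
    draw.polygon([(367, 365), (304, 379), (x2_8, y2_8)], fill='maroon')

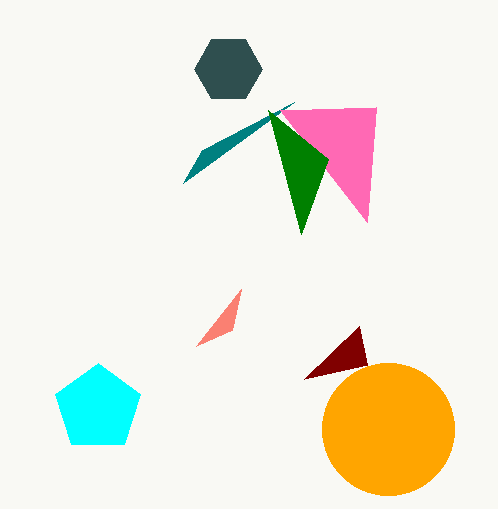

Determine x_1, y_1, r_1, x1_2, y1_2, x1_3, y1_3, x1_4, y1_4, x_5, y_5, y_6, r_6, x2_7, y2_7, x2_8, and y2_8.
x_1 = 388
y_1 = 429
r_1 = 66
x1_2 = 232
y1_2 = 330
x1_3 = 294
y1_3 = 102
x1_4 = 280
y1_4 = 110
x_5 = 98
y_5 = 408
y_6 = 69
r_6 = 34
x2_7 = 268
y2_7 = 110
x2_8 = 359
y2_8 = 326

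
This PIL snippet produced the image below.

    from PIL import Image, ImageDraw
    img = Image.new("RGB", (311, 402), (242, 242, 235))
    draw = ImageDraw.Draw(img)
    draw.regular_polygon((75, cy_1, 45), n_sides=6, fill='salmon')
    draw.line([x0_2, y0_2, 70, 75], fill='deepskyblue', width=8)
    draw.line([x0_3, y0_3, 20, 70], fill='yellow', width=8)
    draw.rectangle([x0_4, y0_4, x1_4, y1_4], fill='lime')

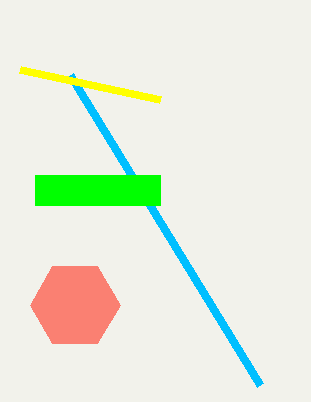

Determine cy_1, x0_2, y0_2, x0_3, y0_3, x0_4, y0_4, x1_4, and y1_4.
cy_1 = 305, x0_2 = 260, y0_2 = 385, x0_3 = 160, y0_3 = 100, x0_4 = 35, y0_4 = 175, x1_4 = 160, y1_4 = 205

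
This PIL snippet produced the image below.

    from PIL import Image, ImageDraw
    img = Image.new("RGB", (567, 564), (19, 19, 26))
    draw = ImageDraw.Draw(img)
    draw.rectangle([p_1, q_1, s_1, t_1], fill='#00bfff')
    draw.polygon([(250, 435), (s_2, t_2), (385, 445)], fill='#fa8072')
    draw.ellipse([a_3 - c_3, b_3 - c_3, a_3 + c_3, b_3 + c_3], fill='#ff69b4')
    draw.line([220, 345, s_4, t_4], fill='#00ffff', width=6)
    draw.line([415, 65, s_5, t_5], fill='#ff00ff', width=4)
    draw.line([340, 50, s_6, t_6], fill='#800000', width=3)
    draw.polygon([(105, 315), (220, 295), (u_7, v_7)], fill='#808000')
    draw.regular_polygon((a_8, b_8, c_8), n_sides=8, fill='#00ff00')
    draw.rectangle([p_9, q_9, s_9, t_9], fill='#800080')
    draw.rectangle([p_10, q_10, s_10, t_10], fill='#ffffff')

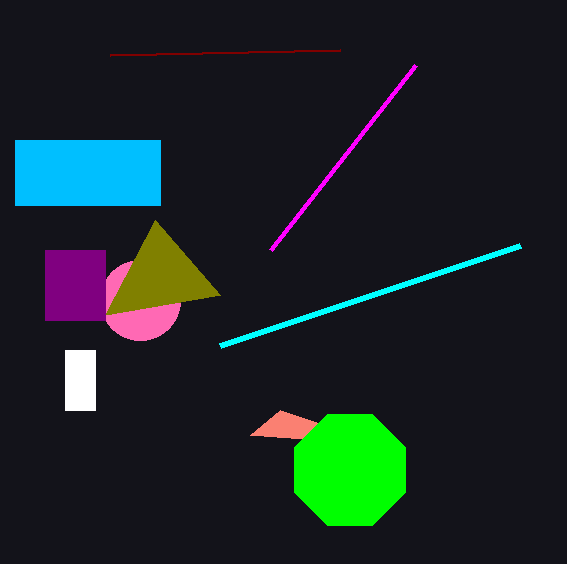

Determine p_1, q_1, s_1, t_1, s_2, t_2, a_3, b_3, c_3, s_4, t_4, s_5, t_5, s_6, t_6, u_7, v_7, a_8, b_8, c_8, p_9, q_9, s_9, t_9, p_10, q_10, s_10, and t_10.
p_1 = 15
q_1 = 140
s_1 = 160
t_1 = 205
s_2 = 280
t_2 = 410
a_3 = 140
b_3 = 300
c_3 = 40
s_4 = 520
t_4 = 245
s_5 = 270
t_5 = 250
s_6 = 110
t_6 = 55
u_7 = 155
v_7 = 220
a_8 = 350
b_8 = 470
c_8 = 60
p_9 = 45
q_9 = 250
s_9 = 105
t_9 = 320
p_10 = 65
q_10 = 350
s_10 = 95
t_10 = 410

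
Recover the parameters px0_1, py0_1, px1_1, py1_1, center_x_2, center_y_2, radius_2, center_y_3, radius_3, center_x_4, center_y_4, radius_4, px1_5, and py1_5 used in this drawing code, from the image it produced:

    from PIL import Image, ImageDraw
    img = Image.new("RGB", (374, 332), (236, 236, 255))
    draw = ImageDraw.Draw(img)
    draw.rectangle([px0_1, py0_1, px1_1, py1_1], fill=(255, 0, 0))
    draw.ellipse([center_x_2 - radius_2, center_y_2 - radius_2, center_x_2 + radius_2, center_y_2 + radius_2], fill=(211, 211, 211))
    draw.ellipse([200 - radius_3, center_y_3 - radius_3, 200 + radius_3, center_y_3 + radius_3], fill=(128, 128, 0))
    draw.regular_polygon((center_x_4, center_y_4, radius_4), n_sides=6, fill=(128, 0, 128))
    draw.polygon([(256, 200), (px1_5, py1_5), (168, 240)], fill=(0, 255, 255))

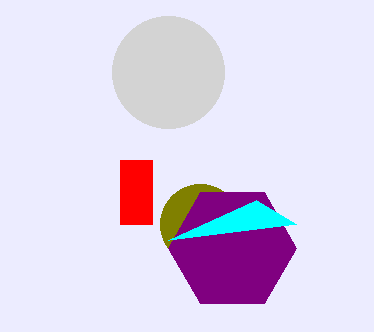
px0_1 = 120
py0_1 = 160
px1_1 = 152
py1_1 = 224
center_x_2 = 168
center_y_2 = 72
radius_2 = 56
center_y_3 = 224
radius_3 = 40
center_x_4 = 232
center_y_4 = 248
radius_4 = 64
px1_5 = 296
py1_5 = 224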